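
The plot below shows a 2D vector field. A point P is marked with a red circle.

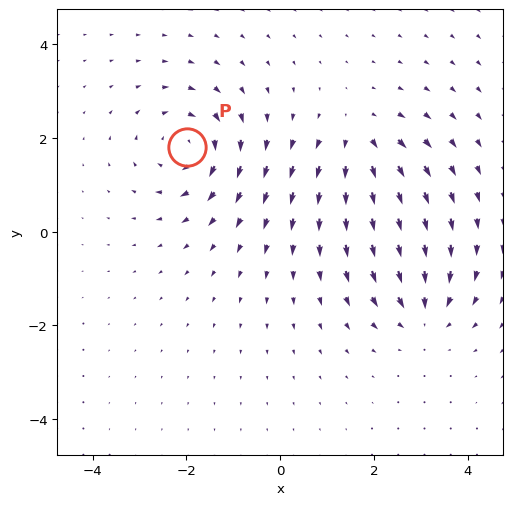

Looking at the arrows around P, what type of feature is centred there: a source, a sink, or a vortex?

At P (-2.0, 1.8) the arrows circulate clockwise. Divergence ≈0, curl about -5 — near-zero divergence with nonzero curl is a vortex.

vortex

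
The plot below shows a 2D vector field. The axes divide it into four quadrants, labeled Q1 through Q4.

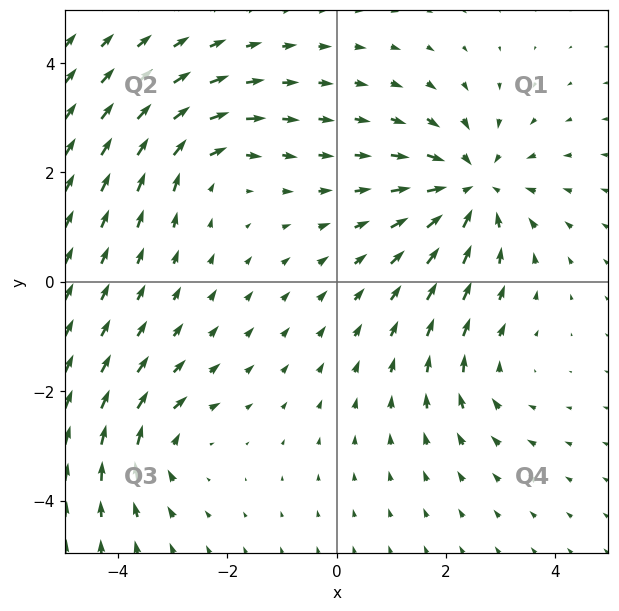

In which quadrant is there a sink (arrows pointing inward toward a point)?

The sink sits at approximately (2.5, 1.7), which lies in quadrant Q1. The divergence there is about -4, negative as expected for a sink.

Q1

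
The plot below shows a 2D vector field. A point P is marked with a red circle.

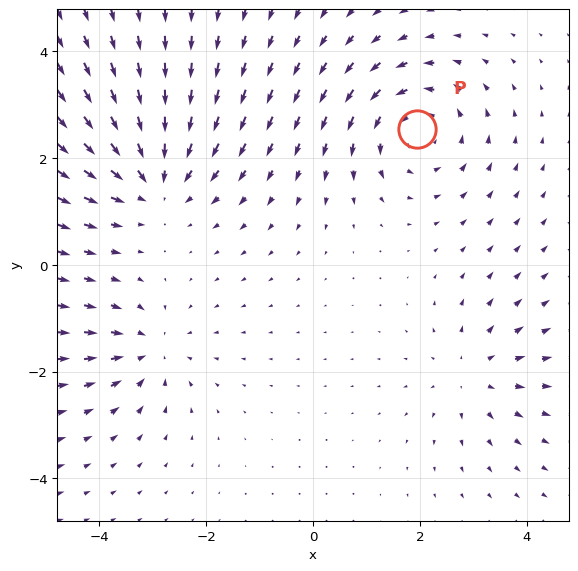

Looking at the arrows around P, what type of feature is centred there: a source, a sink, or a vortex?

At P (1.9, 2.5) the arrows circulate counterclockwise. Divergence ≈0, curl about +4 — near-zero divergence with nonzero curl is a vortex.

vortex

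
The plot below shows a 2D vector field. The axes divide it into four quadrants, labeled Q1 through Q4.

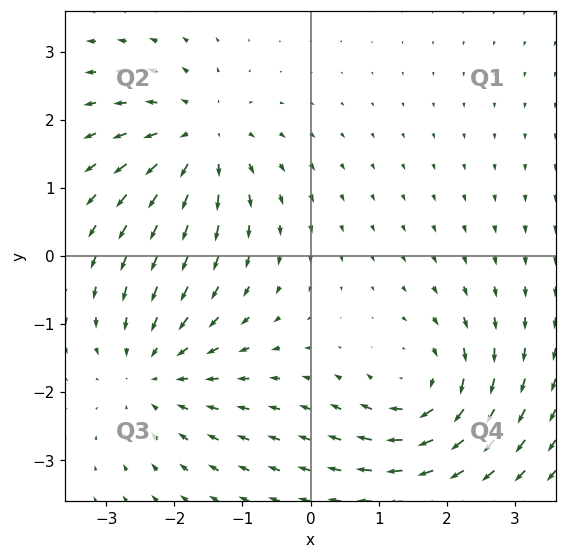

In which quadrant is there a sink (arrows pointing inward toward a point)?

The sink sits at approximately (-2.3, -1.7), which lies in quadrant Q3. The divergence there is about -4, negative as expected for a sink.

Q3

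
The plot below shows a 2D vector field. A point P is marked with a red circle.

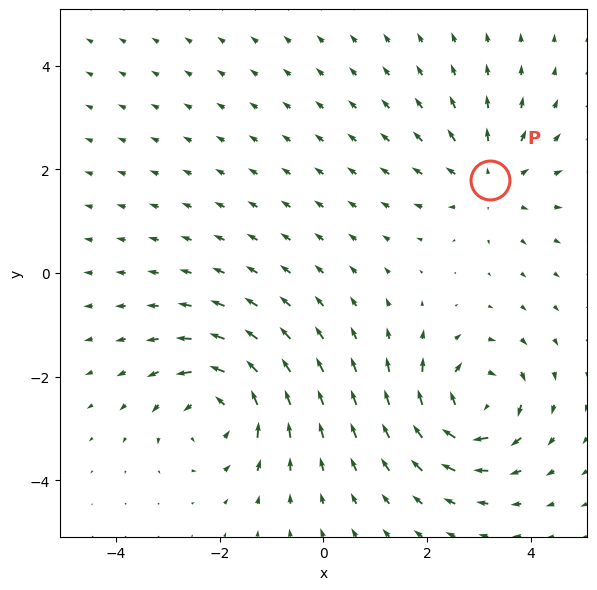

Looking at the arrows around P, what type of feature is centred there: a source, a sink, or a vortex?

At P (3.2, 1.8) the arrows spread outward. Divergence about +4, curl ≈0 — positive divergence with near-zero curl is a source.

source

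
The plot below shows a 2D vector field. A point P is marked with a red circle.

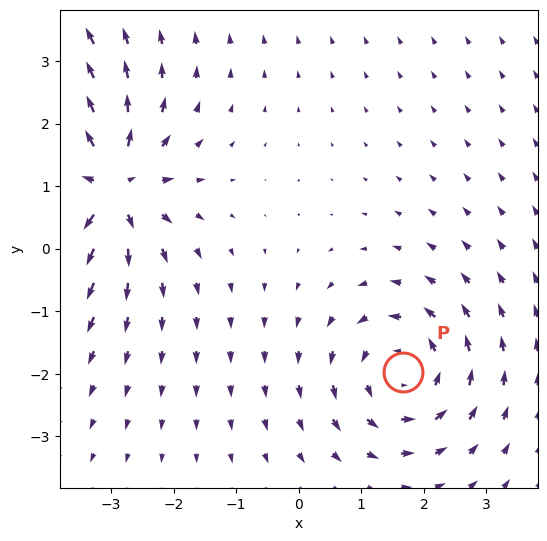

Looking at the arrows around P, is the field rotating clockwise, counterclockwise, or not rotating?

counterclockwise

Near P at (1.7, -2.0) the arrows circulate counterclockwise. The curl (z-component) there is about +4; positive curl means counterclockwise rotation.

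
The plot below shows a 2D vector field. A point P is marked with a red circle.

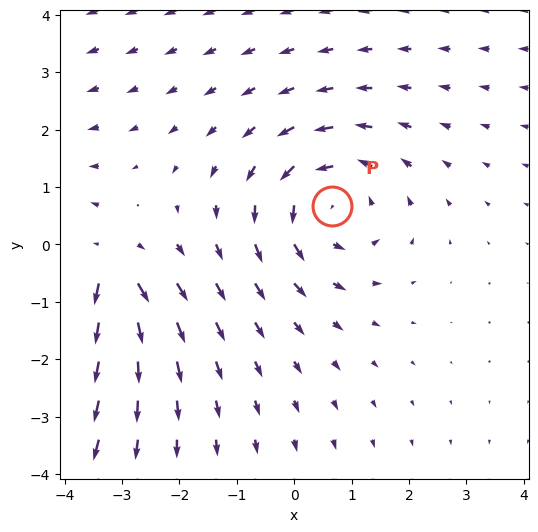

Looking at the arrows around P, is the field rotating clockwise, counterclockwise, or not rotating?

Near P at (0.7, 0.7) the arrows circulate counterclockwise. The curl (z-component) there is about +3; positive curl means counterclockwise rotation.

counterclockwise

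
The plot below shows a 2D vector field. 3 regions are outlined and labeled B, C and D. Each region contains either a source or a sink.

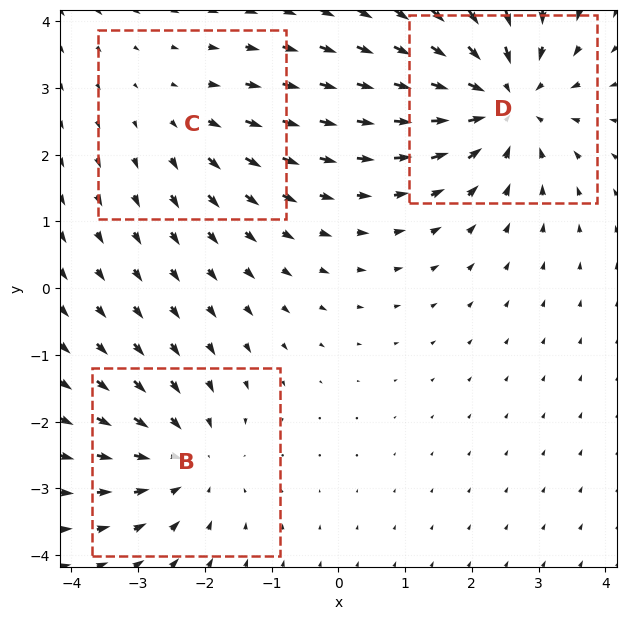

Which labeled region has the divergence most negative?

D

Divergence at each region's feature centre — B: about -3, C: about +2, D: about -4. Region D is most negative.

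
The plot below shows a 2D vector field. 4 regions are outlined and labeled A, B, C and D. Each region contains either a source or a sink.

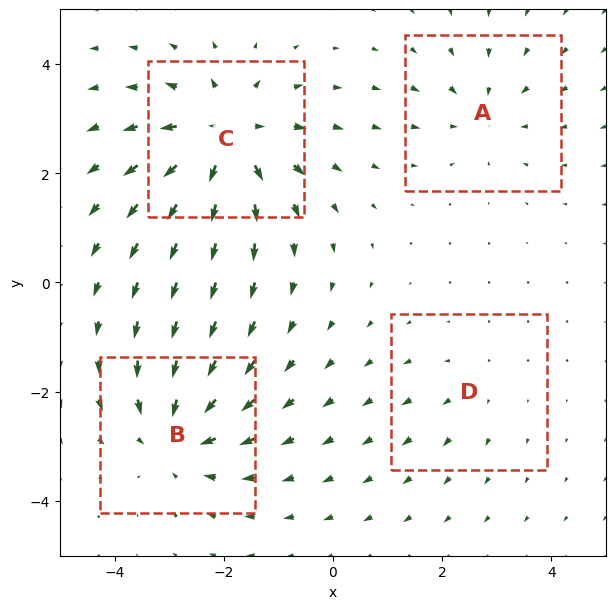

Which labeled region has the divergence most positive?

C

Divergence at each region's feature centre — A: about -3, B: about -5, C: about +6, D: about +2. Region C is most positive.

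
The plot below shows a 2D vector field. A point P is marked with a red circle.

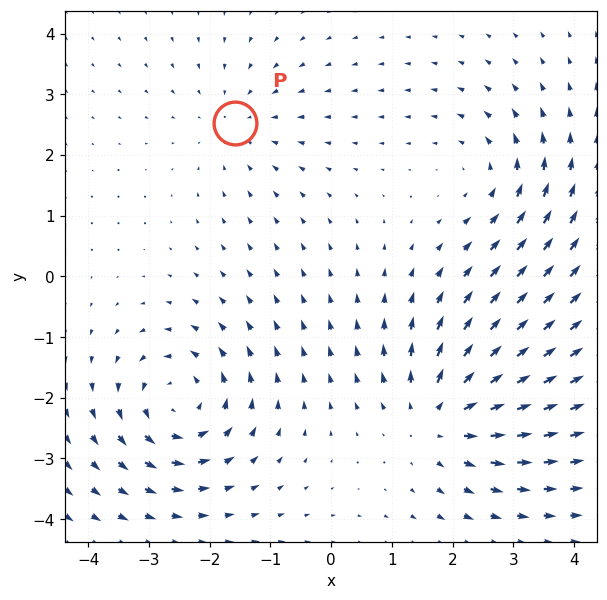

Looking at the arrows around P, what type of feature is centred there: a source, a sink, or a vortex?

At P (-1.6, 2.5) the arrows converge inward. Divergence about -3, curl ≈0 — negative divergence with near-zero curl is a sink.

sink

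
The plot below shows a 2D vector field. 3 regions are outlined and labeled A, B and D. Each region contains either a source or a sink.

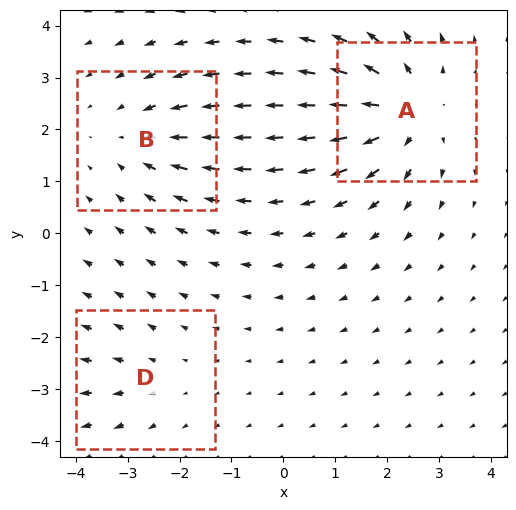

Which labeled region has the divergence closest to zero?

D

Divergence at each region's feature centre — A: about +5, B: about -3, D: about +2. Region D is closest to zero.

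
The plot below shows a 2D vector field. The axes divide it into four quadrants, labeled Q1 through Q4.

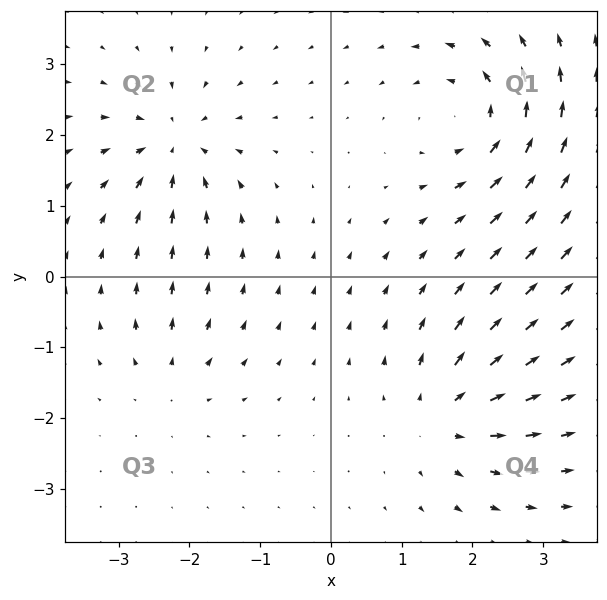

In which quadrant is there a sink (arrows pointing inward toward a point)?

The sink sits at approximately (-2.2, 1.9), which lies in quadrant Q2. The divergence there is about -6, negative as expected for a sink.

Q2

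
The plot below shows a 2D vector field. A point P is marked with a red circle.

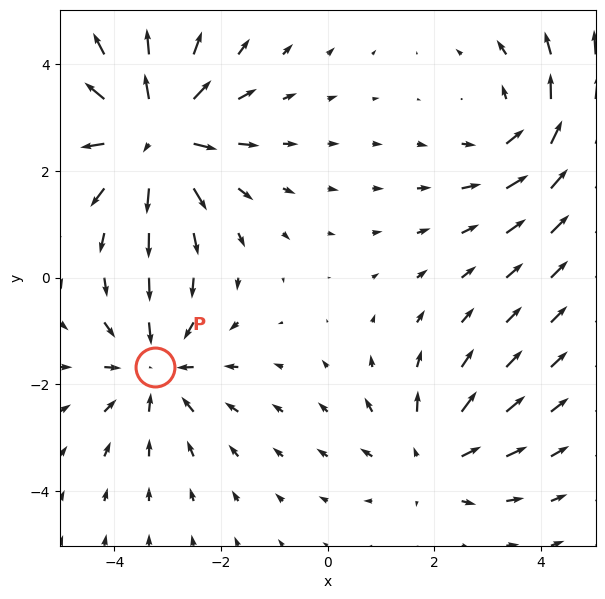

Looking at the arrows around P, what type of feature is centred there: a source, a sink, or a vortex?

sink

At P (-3.2, -1.7) the arrows converge inward. Divergence about -3, curl ≈0 — negative divergence with near-zero curl is a sink.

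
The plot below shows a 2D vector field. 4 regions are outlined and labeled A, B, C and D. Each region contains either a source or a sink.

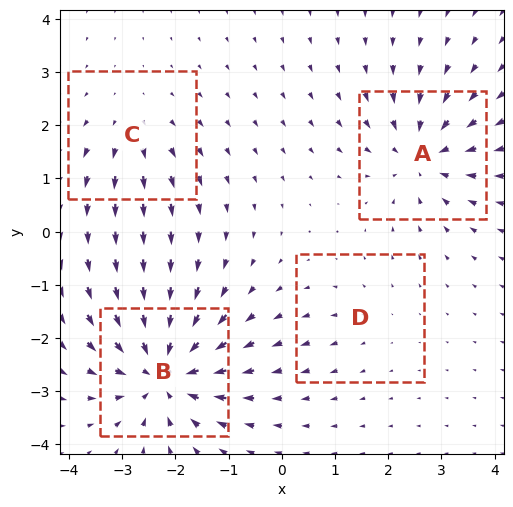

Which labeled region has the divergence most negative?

B

Divergence at each region's feature centre — A: about -6, B: about -8, C: about +3, D: about +2. Region B is most negative.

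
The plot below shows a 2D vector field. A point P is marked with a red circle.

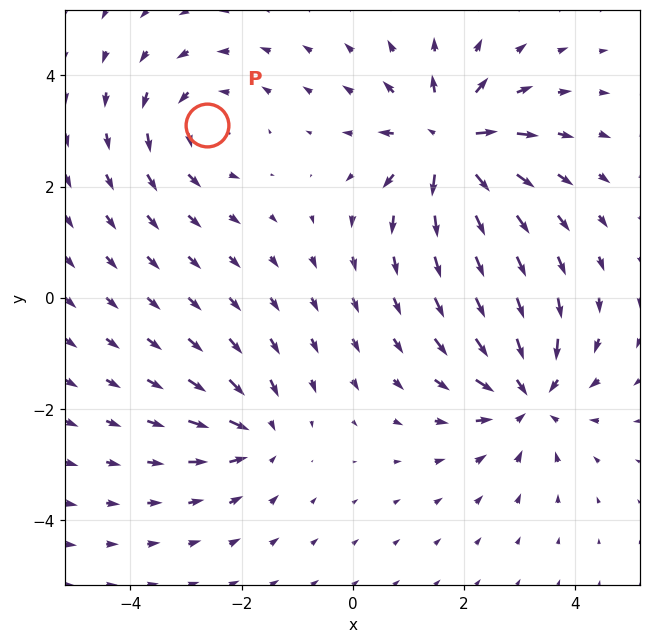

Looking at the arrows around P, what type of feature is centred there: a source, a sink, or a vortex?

vortex

At P (-2.6, 3.1) the arrows circulate counterclockwise. Divergence ≈0, curl about +3 — near-zero divergence with nonzero curl is a vortex.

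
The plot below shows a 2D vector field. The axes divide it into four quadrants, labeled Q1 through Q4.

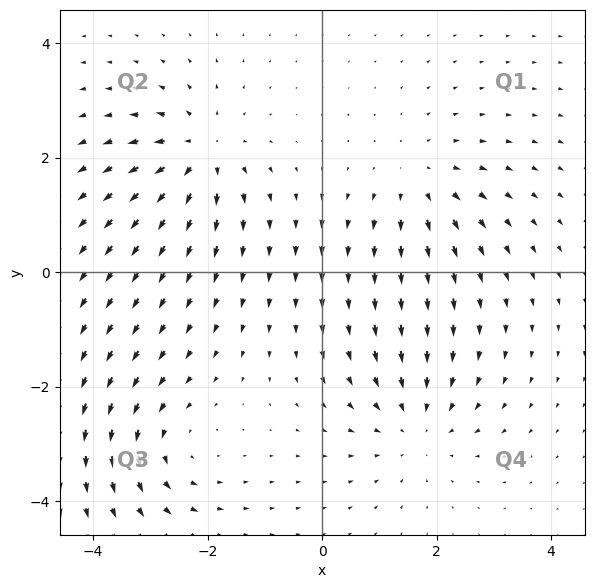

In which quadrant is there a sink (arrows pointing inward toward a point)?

Q4

The sink sits at approximately (1.6, -2.7), which lies in quadrant Q4. The divergence there is about -4, negative as expected for a sink.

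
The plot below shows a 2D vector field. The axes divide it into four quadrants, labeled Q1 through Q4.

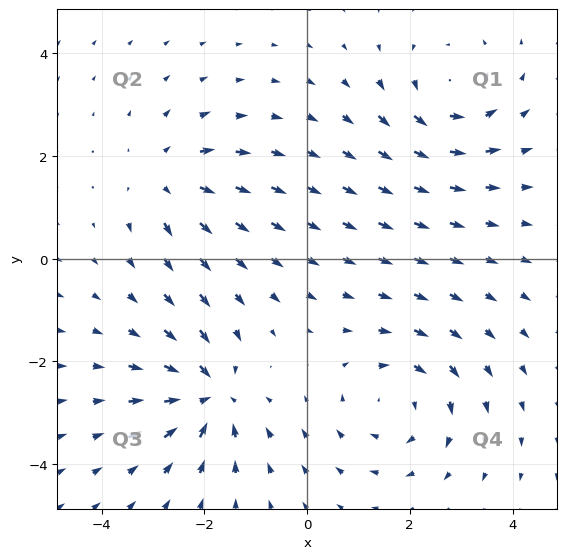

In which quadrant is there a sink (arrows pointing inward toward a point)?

The sink sits at approximately (-1.9, -2.7), which lies in quadrant Q3. The divergence there is about -6, negative as expected for a sink.

Q3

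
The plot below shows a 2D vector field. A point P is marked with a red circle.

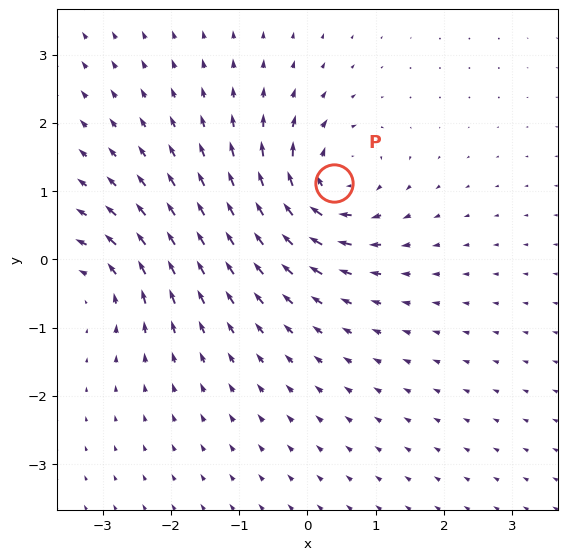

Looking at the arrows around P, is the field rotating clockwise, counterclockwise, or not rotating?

clockwise

Near P at (0.4, 1.1) the arrows circulate clockwise. The curl (z-component) there is about -7; negative curl means clockwise rotation.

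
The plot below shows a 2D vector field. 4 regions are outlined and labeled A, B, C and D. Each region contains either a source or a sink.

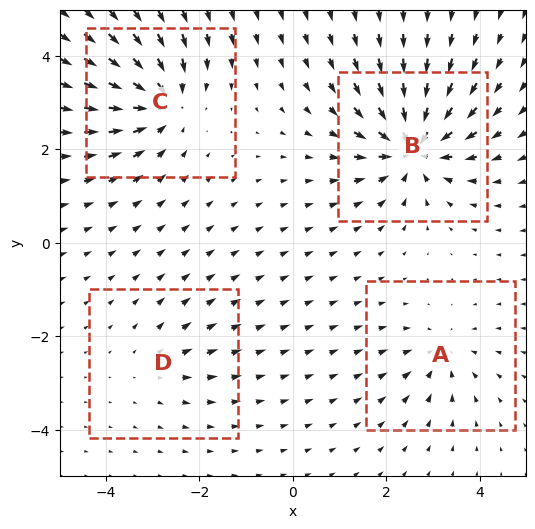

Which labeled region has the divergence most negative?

B

Divergence at each region's feature centre — A: about -4, B: about -8, C: about -6, D: about +3. Region B is most negative.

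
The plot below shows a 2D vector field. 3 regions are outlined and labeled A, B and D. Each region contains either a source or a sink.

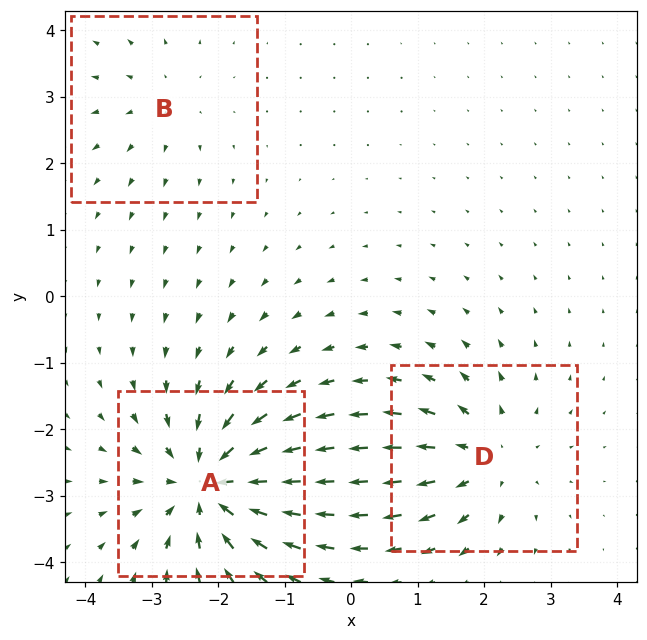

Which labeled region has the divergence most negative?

Divergence at each region's feature centre — A: about -6, B: about +2, D: about +4. Region A is most negative.

A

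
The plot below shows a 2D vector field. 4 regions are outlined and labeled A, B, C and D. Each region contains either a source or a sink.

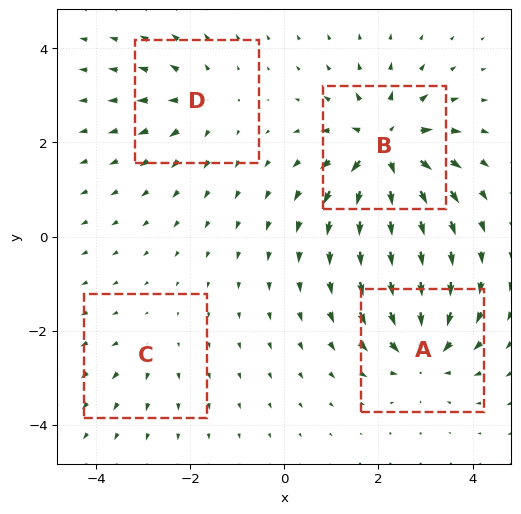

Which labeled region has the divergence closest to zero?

C

Divergence at each region's feature centre — A: about -6, B: about +8, C: about +2, D: about +4. Region C is closest to zero.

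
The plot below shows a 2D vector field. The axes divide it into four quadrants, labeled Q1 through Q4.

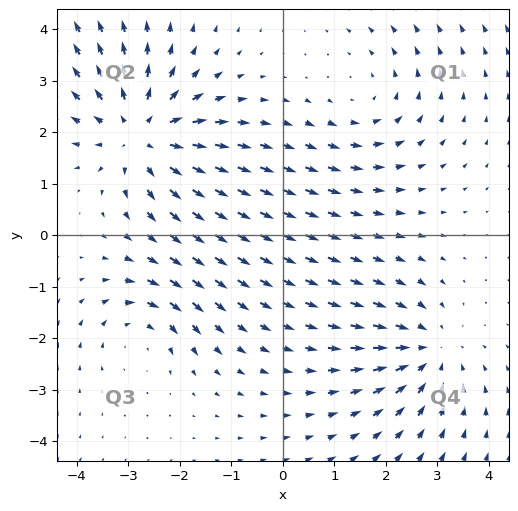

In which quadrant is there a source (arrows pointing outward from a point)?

Q2

The source sits at approximately (-2.7, 2.0), which lies in quadrant Q2. The divergence there is about +4, positive as expected for a source.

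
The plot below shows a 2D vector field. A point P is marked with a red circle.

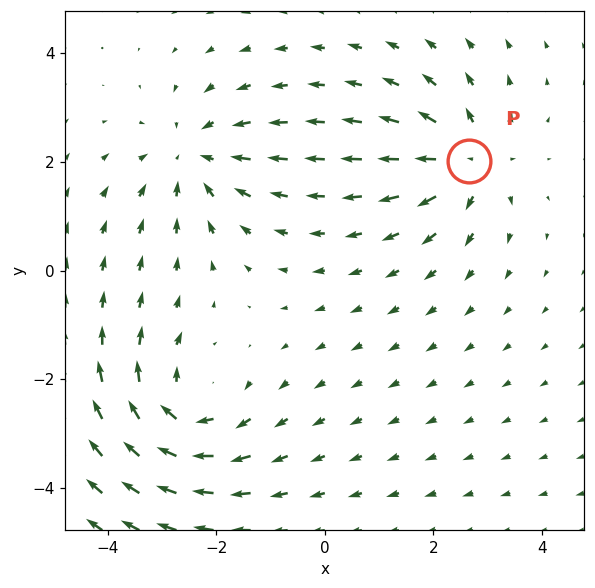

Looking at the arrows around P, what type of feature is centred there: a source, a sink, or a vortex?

At P (2.6, 2.0) the arrows spread outward. Divergence about +4, curl ≈0 — positive divergence with near-zero curl is a source.

source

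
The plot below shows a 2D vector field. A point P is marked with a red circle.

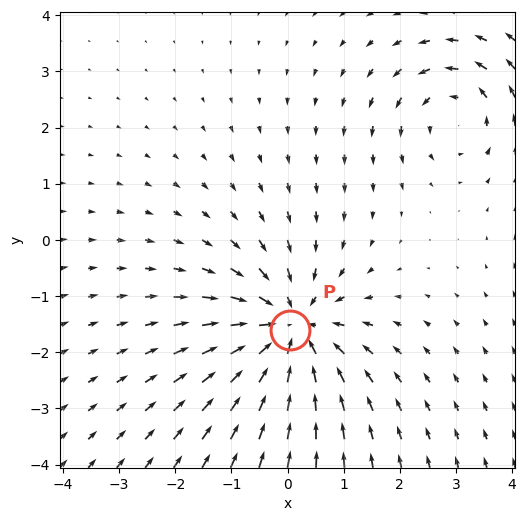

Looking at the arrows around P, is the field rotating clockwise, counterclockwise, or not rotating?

not rotating

Near P at (0.0, -1.6) the arrows show no circulation. The curl there is ≈0.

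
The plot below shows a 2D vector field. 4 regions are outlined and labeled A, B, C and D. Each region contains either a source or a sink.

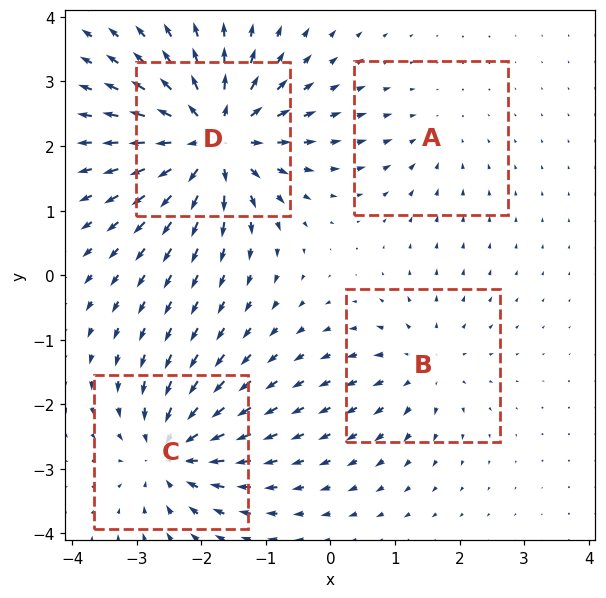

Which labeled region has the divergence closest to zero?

A

Divergence at each region's feature centre — A: about -2, B: about +4, C: about -6, D: about +9. Region A is closest to zero.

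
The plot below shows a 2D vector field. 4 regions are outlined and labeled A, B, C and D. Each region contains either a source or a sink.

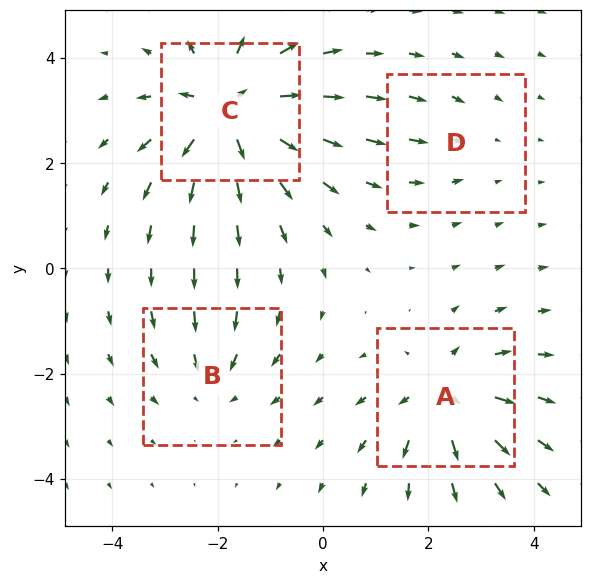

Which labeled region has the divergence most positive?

Divergence at each region's feature centre — A: about +5, B: about -3, C: about +8, D: about -2. Region C is most positive.

C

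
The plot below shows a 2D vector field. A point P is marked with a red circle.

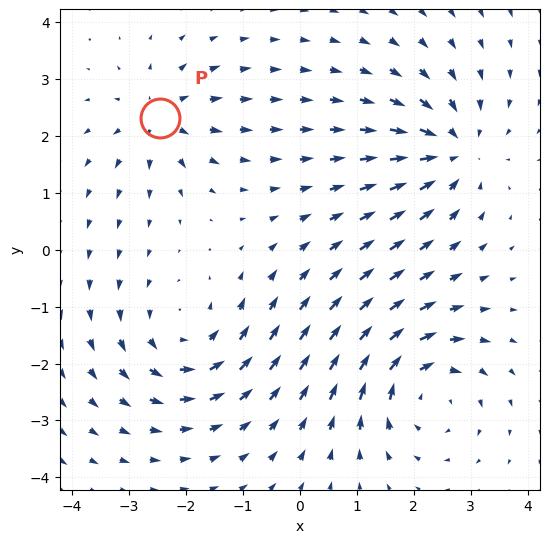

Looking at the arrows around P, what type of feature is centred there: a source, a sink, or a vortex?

source

At P (-2.4, 2.3) the arrows spread outward. Divergence about +5, curl ≈0 — positive divergence with near-zero curl is a source.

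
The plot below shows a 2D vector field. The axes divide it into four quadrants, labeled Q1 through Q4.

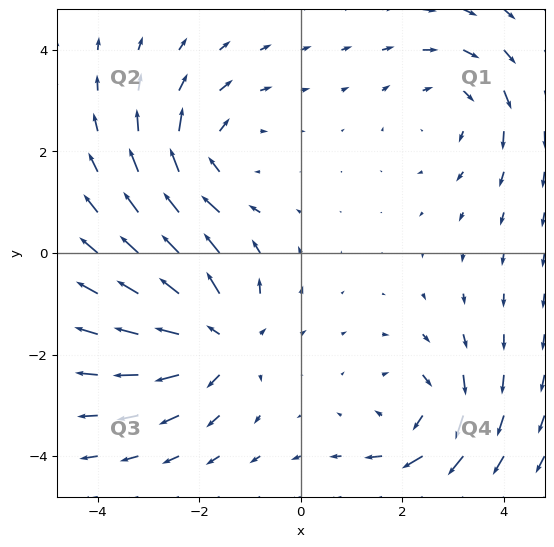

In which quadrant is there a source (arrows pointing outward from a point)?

The source sits at approximately (-1.6, -1.7), which lies in quadrant Q3. The divergence there is about +5, positive as expected for a source.

Q3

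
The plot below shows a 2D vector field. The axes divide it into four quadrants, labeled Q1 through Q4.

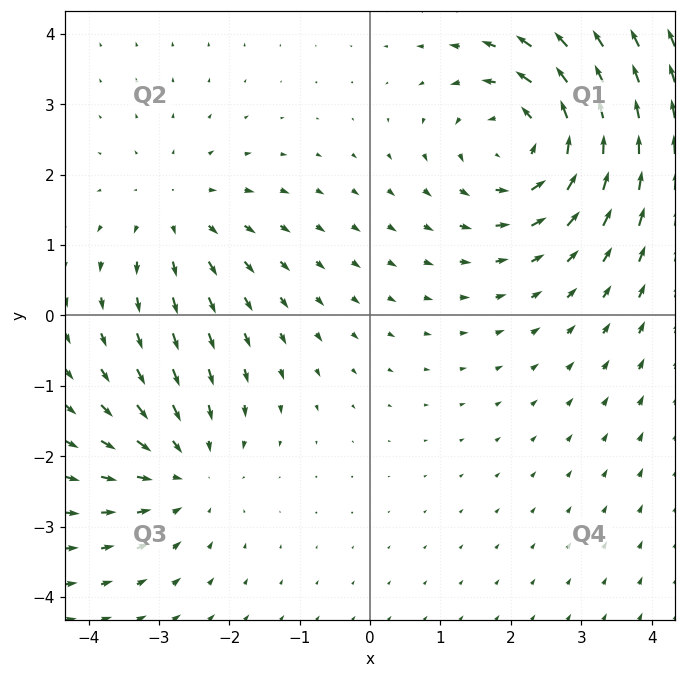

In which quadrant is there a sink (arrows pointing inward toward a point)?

Q3

The sink sits at approximately (-2.6, -2.2), which lies in quadrant Q3. The divergence there is about -3, negative as expected for a sink.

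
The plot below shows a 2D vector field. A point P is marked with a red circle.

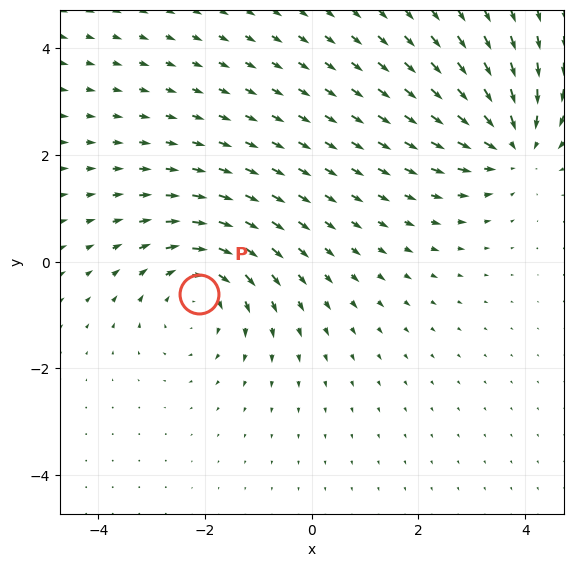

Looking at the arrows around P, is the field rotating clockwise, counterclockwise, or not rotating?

clockwise

Near P at (-2.1, -0.6) the arrows circulate clockwise. The curl (z-component) there is about -2; negative curl means clockwise rotation.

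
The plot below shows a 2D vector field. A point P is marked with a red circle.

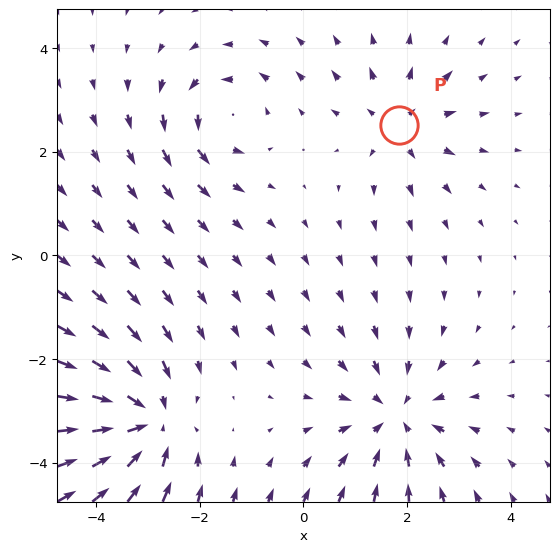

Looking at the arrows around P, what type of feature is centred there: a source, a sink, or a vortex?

At P (1.8, 2.5) the arrows spread outward. Divergence about +3, curl ≈0 — positive divergence with near-zero curl is a source.

source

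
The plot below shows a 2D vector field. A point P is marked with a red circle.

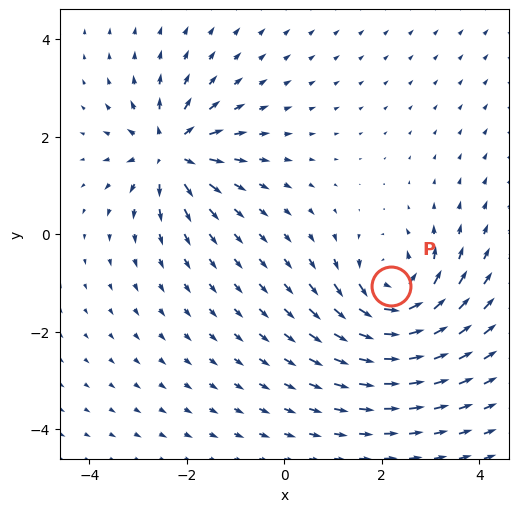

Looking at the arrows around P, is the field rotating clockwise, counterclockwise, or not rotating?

counterclockwise

Near P at (2.2, -1.1) the arrows circulate counterclockwise. The curl (z-component) there is about +6; positive curl means counterclockwise rotation.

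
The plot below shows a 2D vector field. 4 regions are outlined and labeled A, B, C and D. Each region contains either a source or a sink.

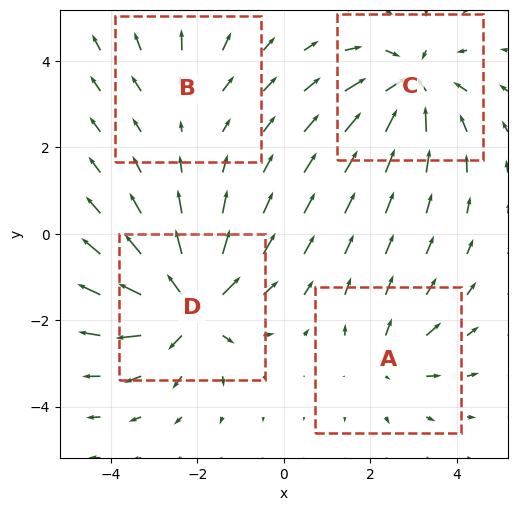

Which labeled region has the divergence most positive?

Divergence at each region's feature centre — A: about +4, B: about +2, C: about -6, D: about +8. Region D is most positive.

D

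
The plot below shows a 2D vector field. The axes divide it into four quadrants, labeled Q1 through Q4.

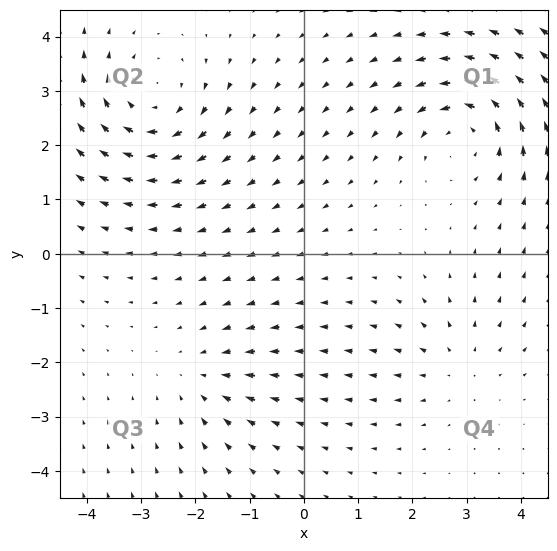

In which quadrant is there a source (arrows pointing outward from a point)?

Q4

The source sits at approximately (2.8, -2.1), which lies in quadrant Q4. The divergence there is about +2, positive as expected for a source.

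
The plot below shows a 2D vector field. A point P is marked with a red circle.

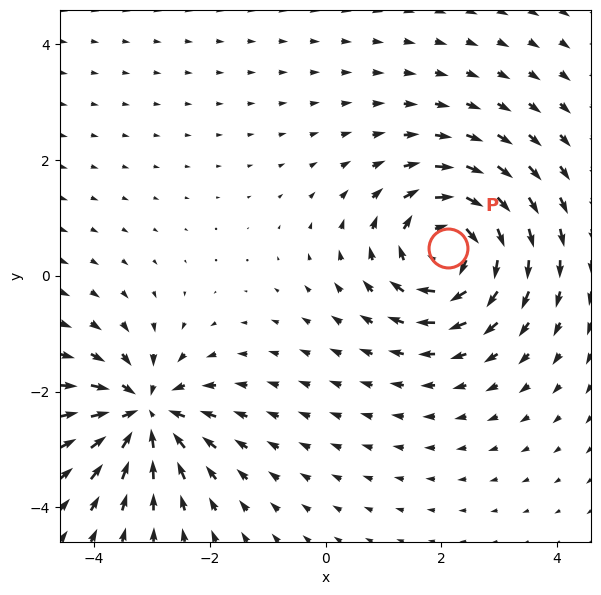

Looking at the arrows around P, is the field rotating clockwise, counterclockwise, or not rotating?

Near P at (2.1, 0.5) the arrows circulate clockwise. The curl (z-component) there is about -4; negative curl means clockwise rotation.

clockwise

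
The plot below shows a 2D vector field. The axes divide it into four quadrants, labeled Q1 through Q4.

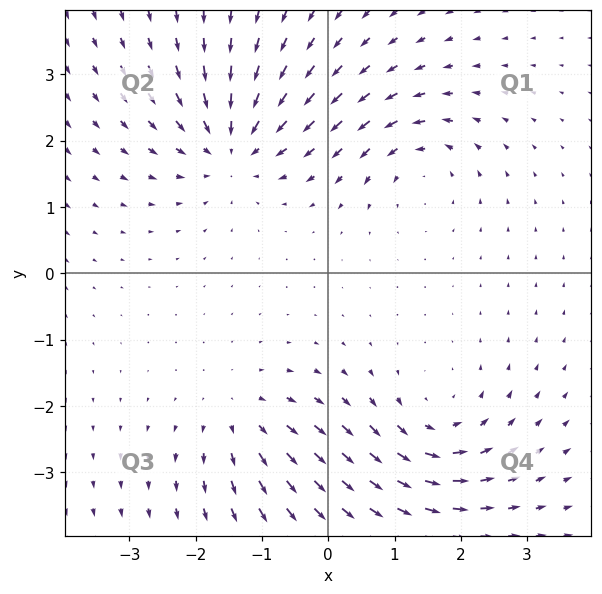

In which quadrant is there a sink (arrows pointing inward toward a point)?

Q2

The sink sits at approximately (-1.4, 1.9), which lies in quadrant Q2. The divergence there is about -6, negative as expected for a sink.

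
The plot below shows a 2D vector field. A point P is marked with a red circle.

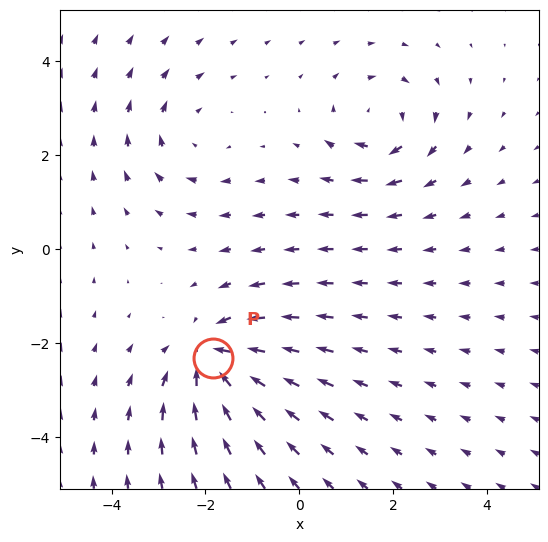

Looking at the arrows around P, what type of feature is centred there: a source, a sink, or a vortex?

At P (-1.8, -2.3) the arrows converge inward. Divergence about -6, curl ≈0 — negative divergence with near-zero curl is a sink.

sink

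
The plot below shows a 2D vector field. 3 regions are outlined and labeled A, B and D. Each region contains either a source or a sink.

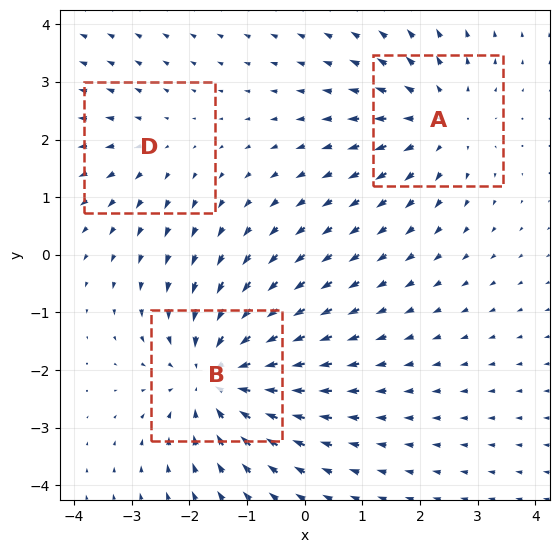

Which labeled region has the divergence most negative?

B

Divergence at each region's feature centre — A: about +3, B: about -4, D: about +2. Region B is most negative.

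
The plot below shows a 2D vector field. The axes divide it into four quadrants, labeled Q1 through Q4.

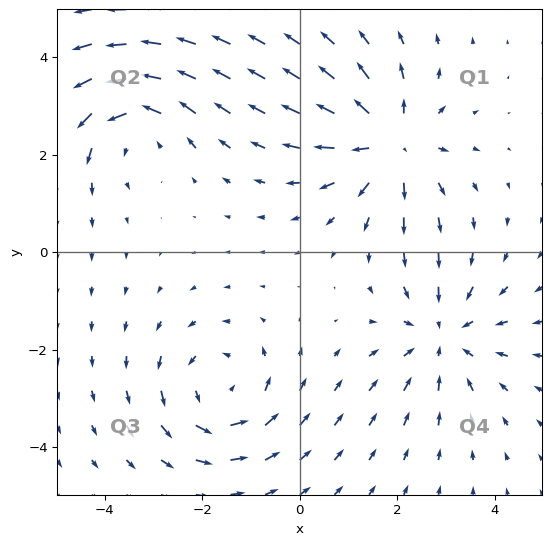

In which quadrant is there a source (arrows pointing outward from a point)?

Q1

The source sits at approximately (1.9, 2.2), which lies in quadrant Q1. The divergence there is about +5, positive as expected for a source.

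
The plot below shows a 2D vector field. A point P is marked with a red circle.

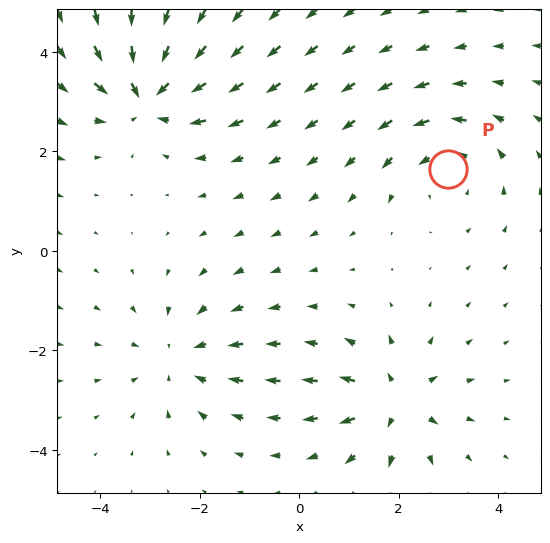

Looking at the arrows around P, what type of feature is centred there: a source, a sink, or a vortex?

At P (3.0, 1.6) the arrows circulate counterclockwise. Divergence ≈0, curl about +3 — near-zero divergence with nonzero curl is a vortex.

vortex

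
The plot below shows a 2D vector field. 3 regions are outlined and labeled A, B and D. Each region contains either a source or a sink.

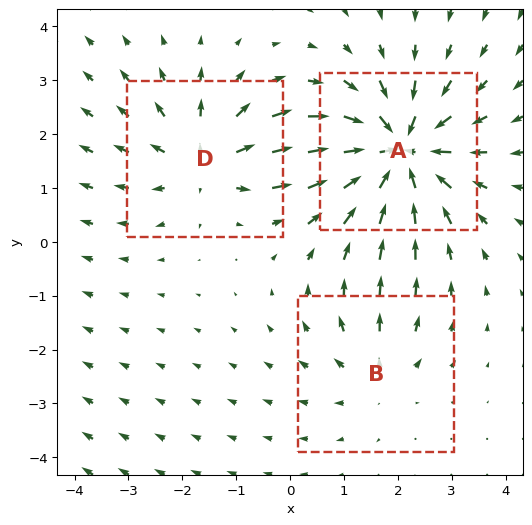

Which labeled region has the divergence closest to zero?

B

Divergence at each region's feature centre — A: about -5, B: about +2, D: about +3. Region B is closest to zero.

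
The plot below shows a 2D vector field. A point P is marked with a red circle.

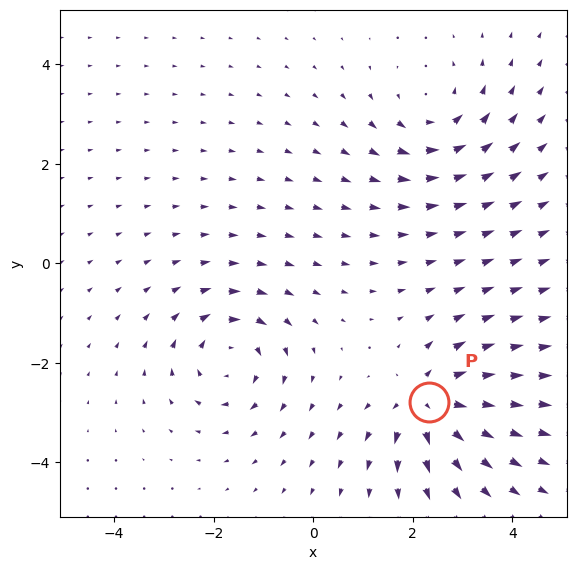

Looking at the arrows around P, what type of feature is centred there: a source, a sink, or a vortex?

source

At P (2.3, -2.8) the arrows spread outward. Divergence about +7, curl ≈0 — positive divergence with near-zero curl is a source.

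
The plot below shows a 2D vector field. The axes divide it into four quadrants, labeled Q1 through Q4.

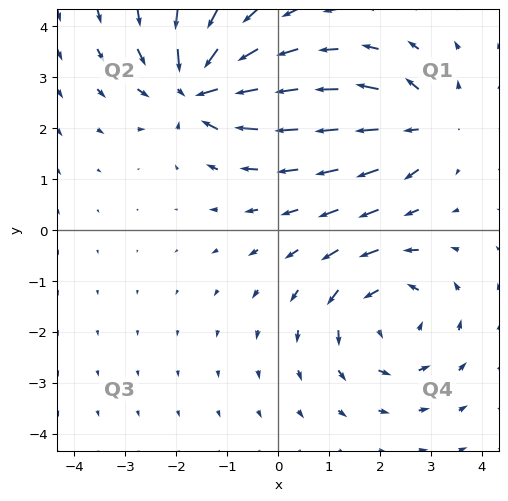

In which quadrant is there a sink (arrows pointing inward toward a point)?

The sink sits at approximately (-1.6, 2.8), which lies in quadrant Q2. The divergence there is about -6, negative as expected for a sink.

Q2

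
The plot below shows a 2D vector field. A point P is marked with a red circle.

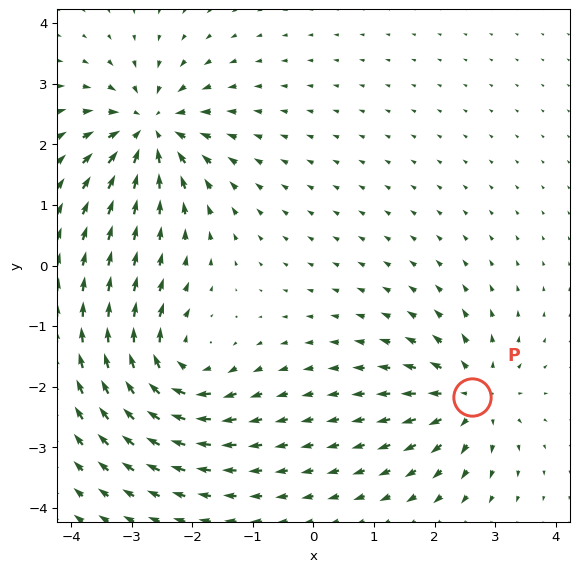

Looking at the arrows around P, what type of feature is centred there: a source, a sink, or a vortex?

source

At P (2.6, -2.2) the arrows spread outward. Divergence about +5, curl ≈0 — positive divergence with near-zero curl is a source.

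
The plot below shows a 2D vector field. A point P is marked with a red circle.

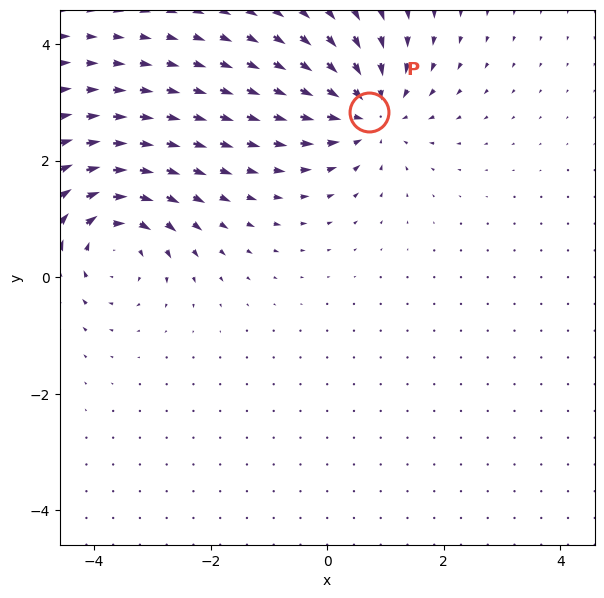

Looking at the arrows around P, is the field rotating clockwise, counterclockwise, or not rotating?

Near P at (0.7, 2.8) the arrows show no circulation. The curl there is ≈0.

not rotating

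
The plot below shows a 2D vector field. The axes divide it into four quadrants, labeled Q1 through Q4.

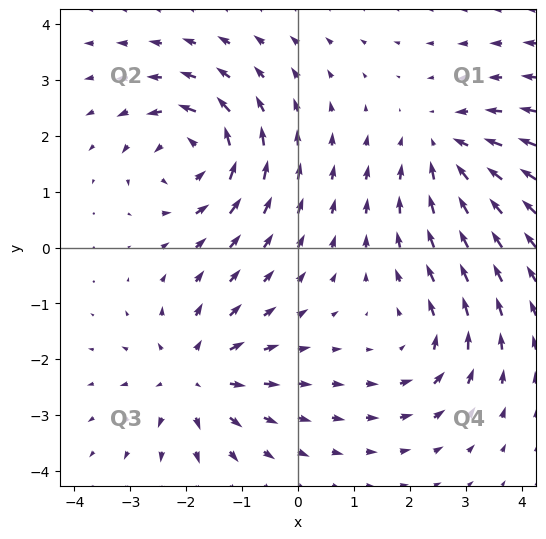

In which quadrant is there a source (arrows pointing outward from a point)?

The source sits at approximately (-1.9, -2.3), which lies in quadrant Q3. The divergence there is about +3, positive as expected for a source.

Q3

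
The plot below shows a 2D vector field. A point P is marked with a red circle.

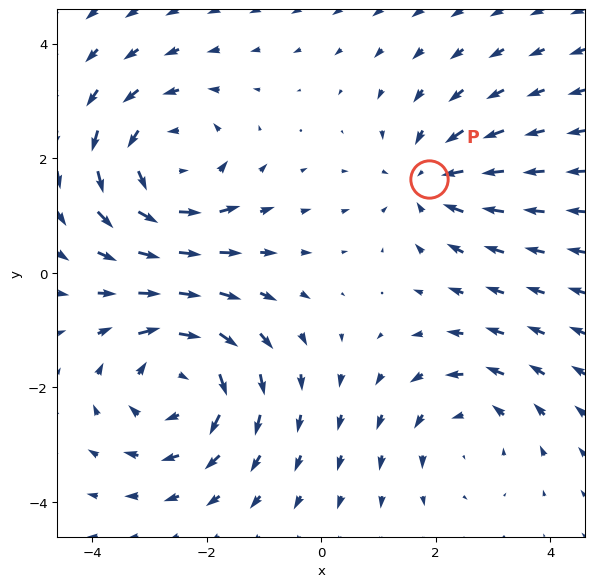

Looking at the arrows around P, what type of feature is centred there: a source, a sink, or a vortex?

sink

At P (1.9, 1.6) the arrows converge inward. Divergence about -3, curl ≈0 — negative divergence with near-zero curl is a sink.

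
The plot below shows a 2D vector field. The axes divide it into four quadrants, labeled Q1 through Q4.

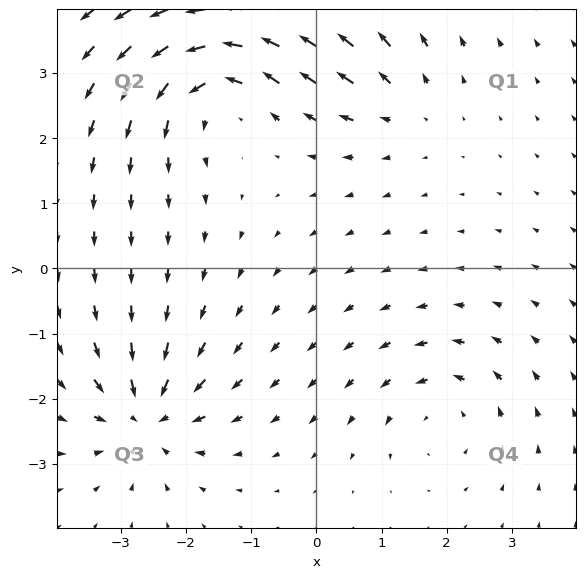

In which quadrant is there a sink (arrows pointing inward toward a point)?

The sink sits at approximately (-2.6, -2.3), which lies in quadrant Q3. The divergence there is about -6, negative as expected for a sink.

Q3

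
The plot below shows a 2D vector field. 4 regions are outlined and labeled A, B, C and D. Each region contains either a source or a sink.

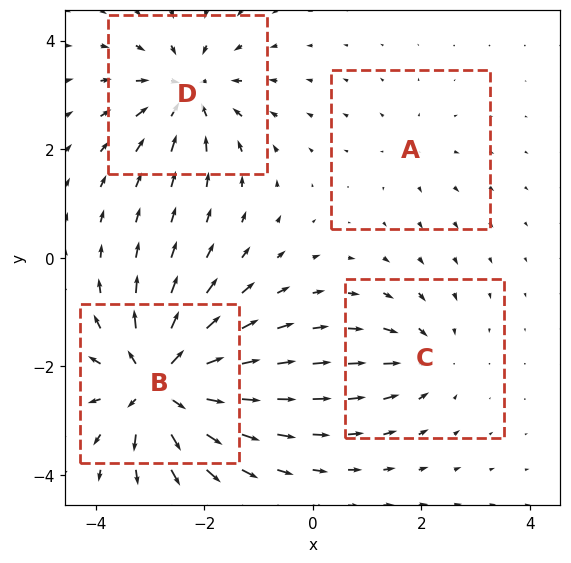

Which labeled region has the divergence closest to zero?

A

Divergence at each region's feature centre — A: about +2, B: about +9, C: about -4, D: about -6. Region A is closest to zero.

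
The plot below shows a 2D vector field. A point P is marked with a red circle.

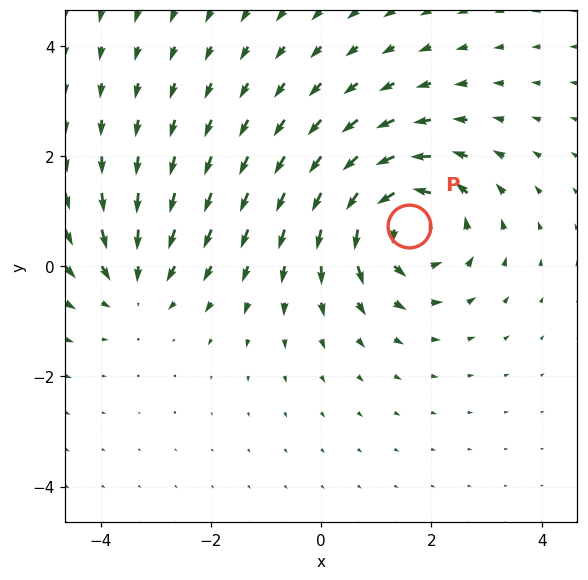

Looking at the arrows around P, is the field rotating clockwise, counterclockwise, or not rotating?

Near P at (1.6, 0.7) the arrows circulate counterclockwise. The curl (z-component) there is about +5; positive curl means counterclockwise rotation.

counterclockwise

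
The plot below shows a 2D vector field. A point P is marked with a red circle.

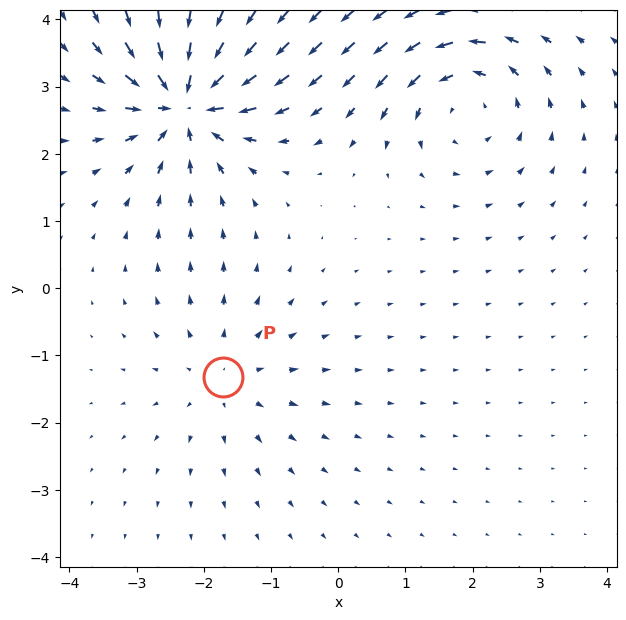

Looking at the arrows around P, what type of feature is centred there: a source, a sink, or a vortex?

source

At P (-1.7, -1.3) the arrows spread outward. Divergence about +3, curl ≈0 — positive divergence with near-zero curl is a source.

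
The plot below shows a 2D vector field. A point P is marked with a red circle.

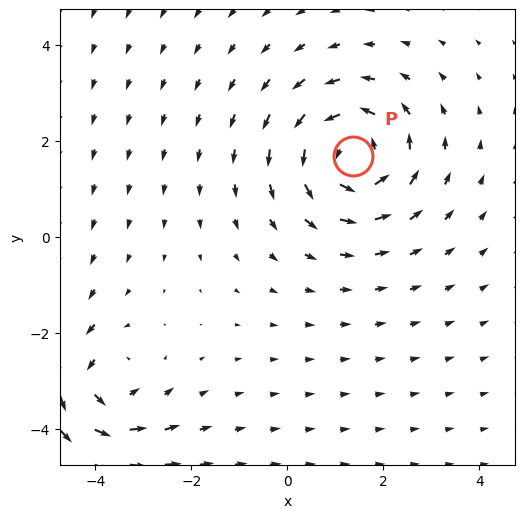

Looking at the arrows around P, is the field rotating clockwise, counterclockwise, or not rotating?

Near P at (1.4, 1.7) the arrows circulate counterclockwise. The curl (z-component) there is about +4; positive curl means counterclockwise rotation.

counterclockwise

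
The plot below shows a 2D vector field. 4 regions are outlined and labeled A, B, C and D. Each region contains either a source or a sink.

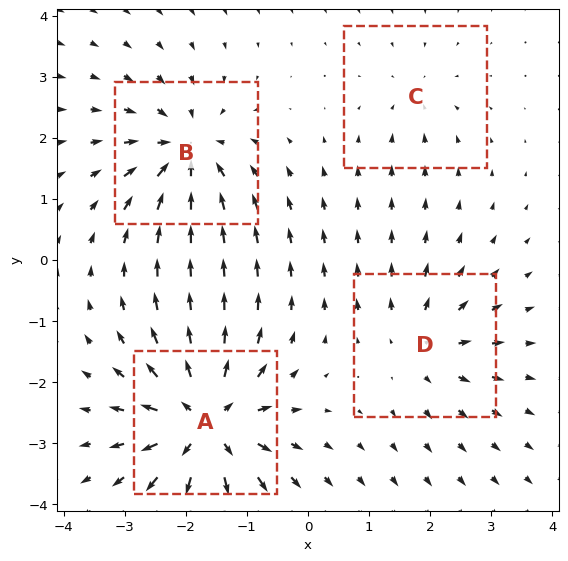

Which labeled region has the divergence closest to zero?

Divergence at each region's feature centre — A: about +8, B: about -6, C: about -3, D: about +4. Region C is closest to zero.

C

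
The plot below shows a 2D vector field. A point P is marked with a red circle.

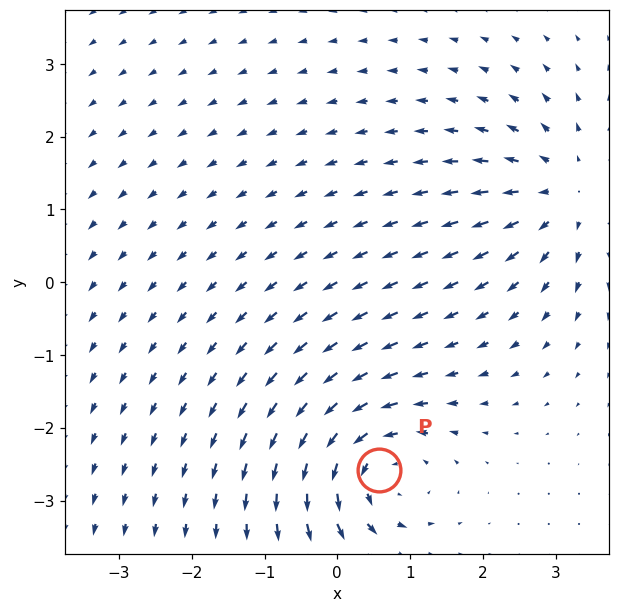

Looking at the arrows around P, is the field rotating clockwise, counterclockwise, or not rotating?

counterclockwise

Near P at (0.6, -2.6) the arrows circulate counterclockwise. The curl (z-component) there is about +5; positive curl means counterclockwise rotation.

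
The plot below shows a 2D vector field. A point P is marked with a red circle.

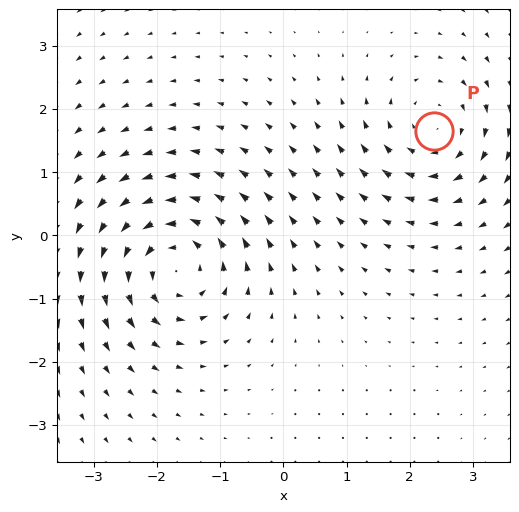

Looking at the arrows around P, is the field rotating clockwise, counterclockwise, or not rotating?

clockwise

Near P at (2.4, 1.7) the arrows circulate clockwise. The curl (z-component) there is about -3; negative curl means clockwise rotation.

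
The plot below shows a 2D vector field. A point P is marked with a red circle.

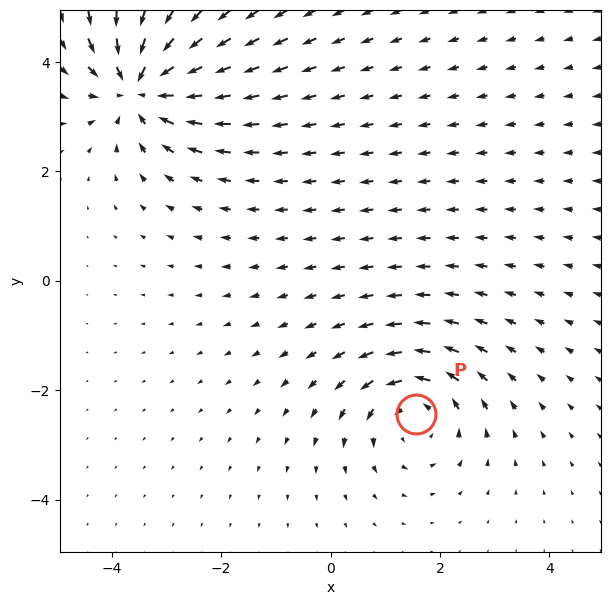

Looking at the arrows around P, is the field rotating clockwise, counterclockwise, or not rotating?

Near P at (1.6, -2.4) the arrows circulate counterclockwise. The curl (z-component) there is about +3; positive curl means counterclockwise rotation.

counterclockwise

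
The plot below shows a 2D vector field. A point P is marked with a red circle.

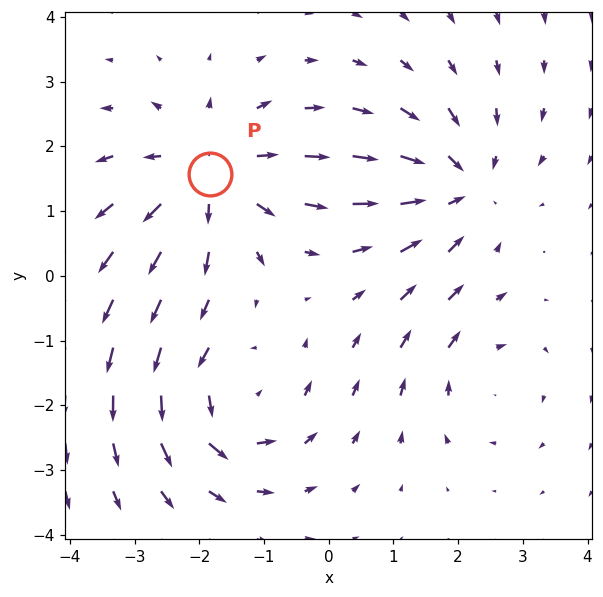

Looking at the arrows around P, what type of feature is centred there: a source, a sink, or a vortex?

source

At P (-1.8, 1.6) the arrows spread outward. Divergence about +4, curl ≈0 — positive divergence with near-zero curl is a source.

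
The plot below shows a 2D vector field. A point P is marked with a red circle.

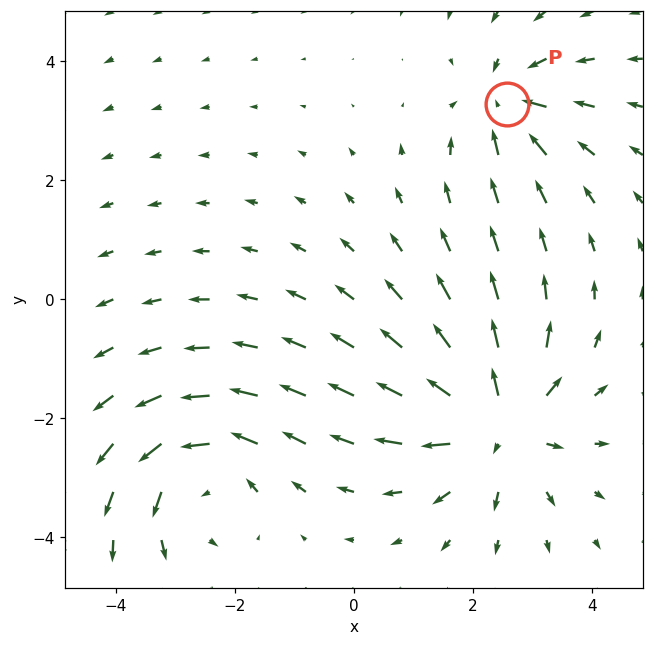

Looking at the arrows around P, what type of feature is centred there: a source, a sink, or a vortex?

At P (2.6, 3.3) the arrows converge inward. Divergence about -4, curl ≈0 — negative divergence with near-zero curl is a sink.

sink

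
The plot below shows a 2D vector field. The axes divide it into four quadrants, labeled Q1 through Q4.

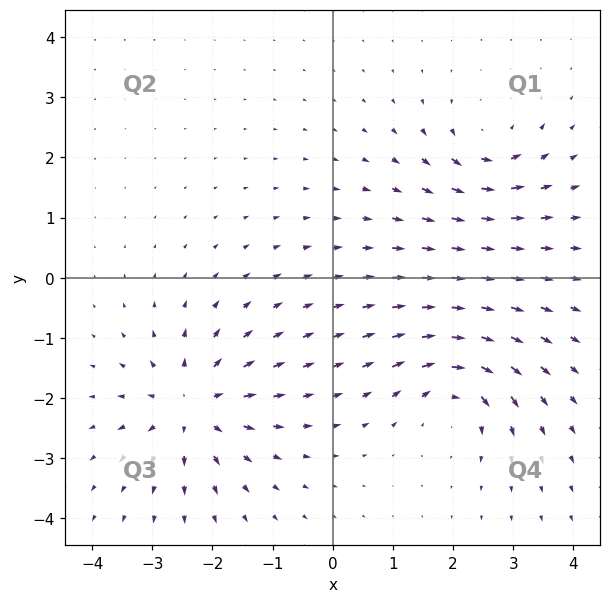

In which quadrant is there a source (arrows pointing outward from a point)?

The source sits at approximately (-2.3, -2.1), which lies in quadrant Q3. The divergence there is about +4, positive as expected for a source.

Q3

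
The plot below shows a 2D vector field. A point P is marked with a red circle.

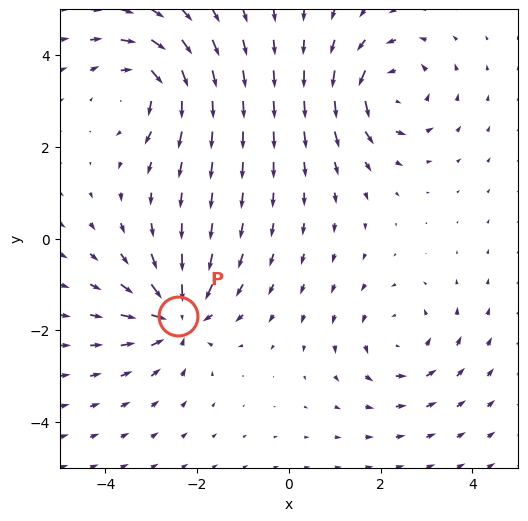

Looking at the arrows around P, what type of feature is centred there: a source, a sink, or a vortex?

At P (-2.4, -1.7) the arrows converge inward. Divergence about -5, curl ≈0 — negative divergence with near-zero curl is a sink.

sink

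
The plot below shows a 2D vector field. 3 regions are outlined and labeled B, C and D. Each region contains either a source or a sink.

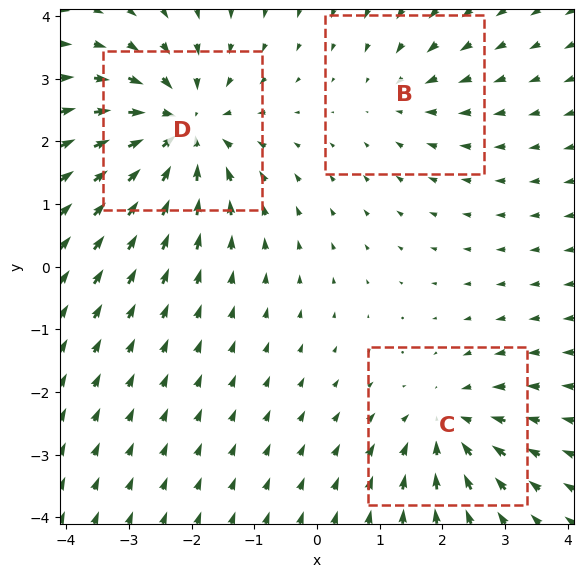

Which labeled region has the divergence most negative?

D

Divergence at each region's feature centre — B: about -2, C: about -3, D: about -5. Region D is most negative.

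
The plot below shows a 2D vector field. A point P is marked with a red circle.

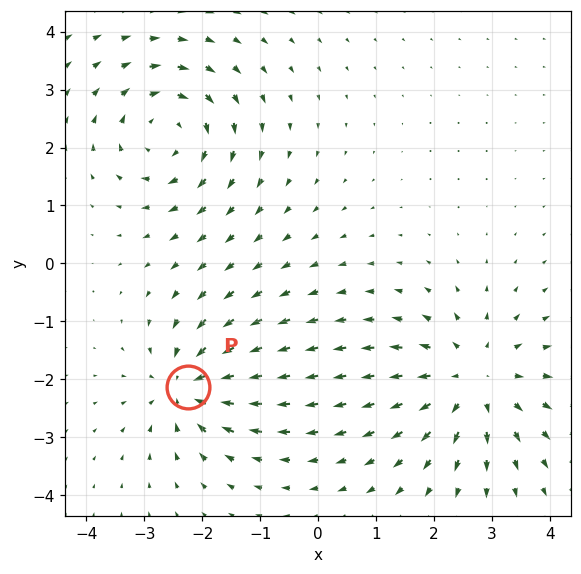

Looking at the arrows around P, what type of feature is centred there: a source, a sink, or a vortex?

At P (-2.2, -2.1) the arrows converge inward. Divergence about -5, curl ≈0 — negative divergence with near-zero curl is a sink.

sink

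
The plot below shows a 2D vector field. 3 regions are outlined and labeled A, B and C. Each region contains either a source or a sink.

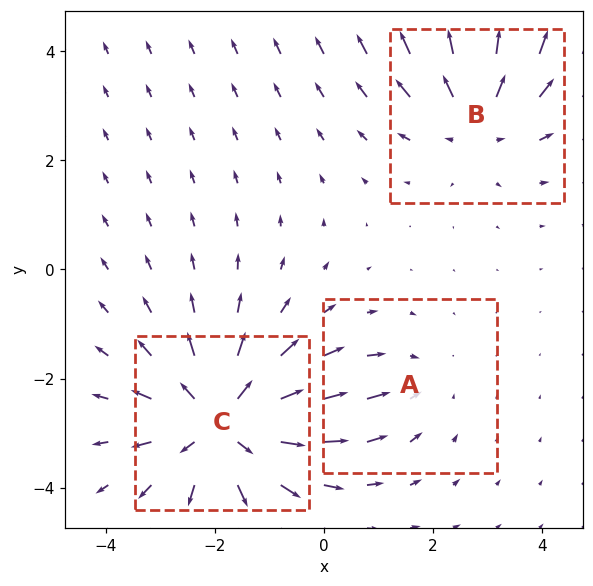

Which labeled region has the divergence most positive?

C

Divergence at each region's feature centre — A: about -2, B: about +3, C: about +4. Region C is most positive.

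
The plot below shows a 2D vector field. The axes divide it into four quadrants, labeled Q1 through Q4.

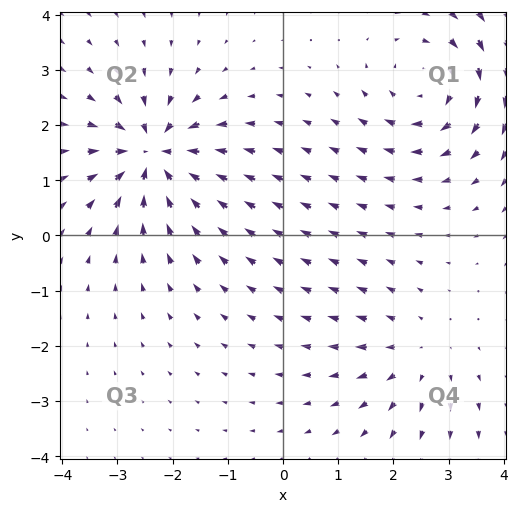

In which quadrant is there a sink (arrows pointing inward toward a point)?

The sink sits at approximately (-2.3, 1.5), which lies in quadrant Q2. The divergence there is about -7, negative as expected for a sink.

Q2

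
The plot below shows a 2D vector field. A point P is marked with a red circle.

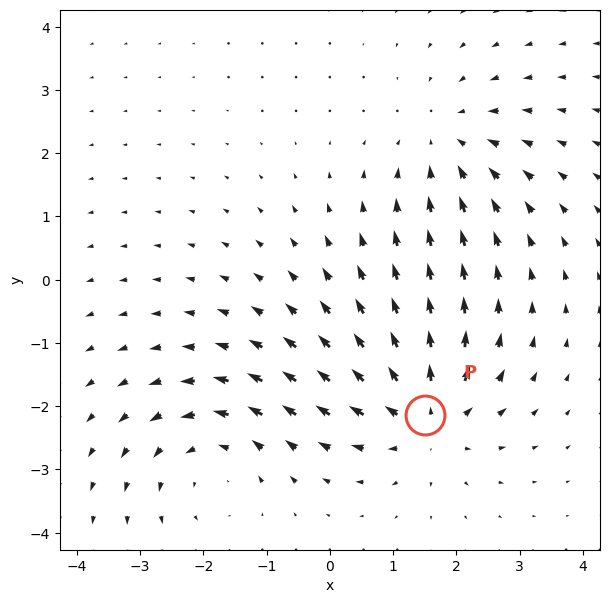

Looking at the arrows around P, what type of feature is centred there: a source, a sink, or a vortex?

source

At P (1.5, -2.1) the arrows spread outward. Divergence about +4, curl ≈0 — positive divergence with near-zero curl is a source.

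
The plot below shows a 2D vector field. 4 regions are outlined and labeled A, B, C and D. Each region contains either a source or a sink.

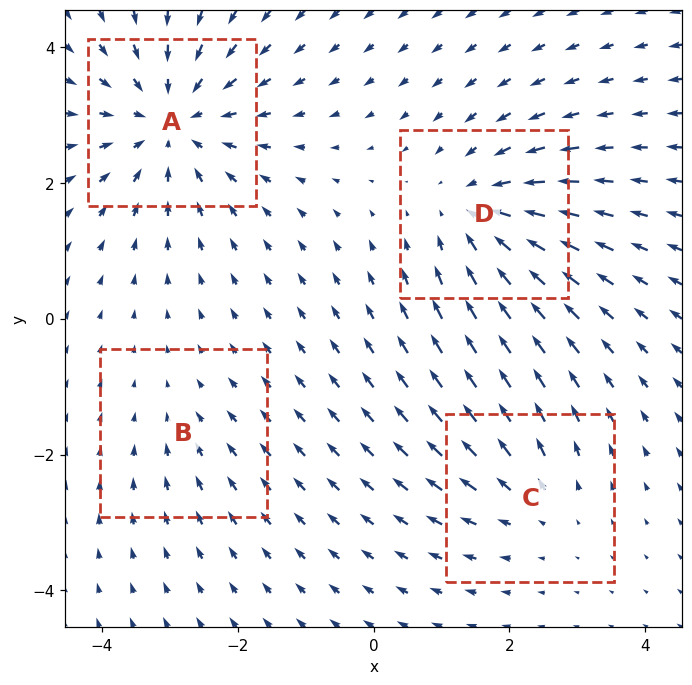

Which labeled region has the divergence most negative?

Divergence at each region's feature centre — A: about -6, B: about -2, C: about +3, D: about -5. Region A is most negative.

A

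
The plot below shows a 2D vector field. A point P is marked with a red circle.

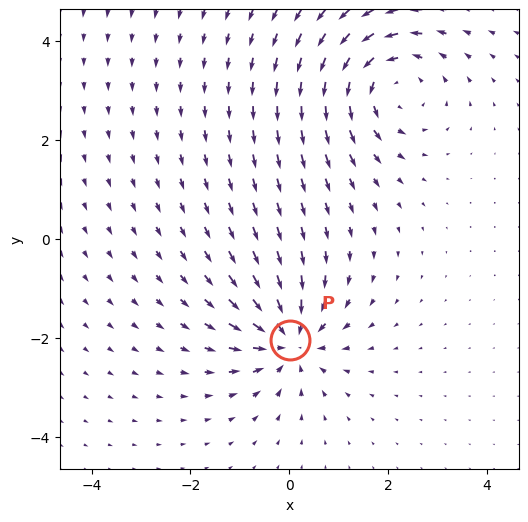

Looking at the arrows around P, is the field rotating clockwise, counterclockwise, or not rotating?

not rotating

Near P at (0.0, -2.0) the arrows show no circulation. The curl there is ≈0.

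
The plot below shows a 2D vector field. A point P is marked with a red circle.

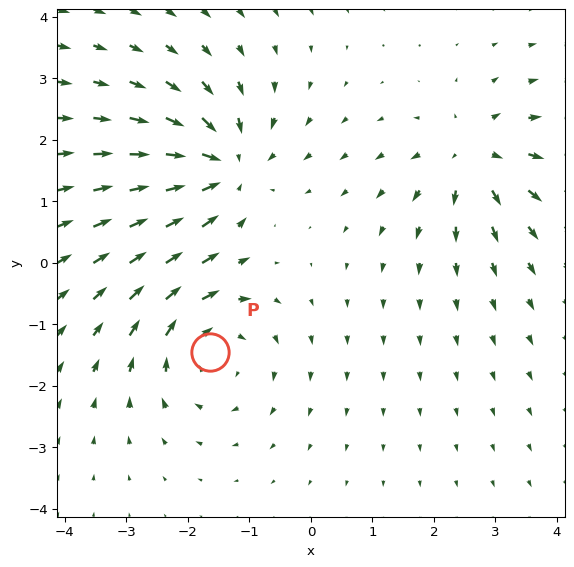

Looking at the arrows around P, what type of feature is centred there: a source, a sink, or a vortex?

vortex

At P (-1.6, -1.4) the arrows circulate clockwise. Divergence ≈0, curl about -5 — near-zero divergence with nonzero curl is a vortex.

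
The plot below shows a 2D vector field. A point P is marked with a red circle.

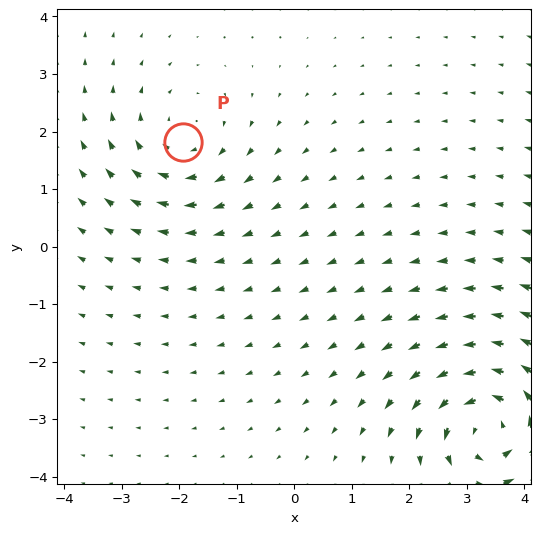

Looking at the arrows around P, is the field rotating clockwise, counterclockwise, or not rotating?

Near P at (-1.9, 1.8) the arrows circulate clockwise. The curl (z-component) there is about -2; negative curl means clockwise rotation.

clockwise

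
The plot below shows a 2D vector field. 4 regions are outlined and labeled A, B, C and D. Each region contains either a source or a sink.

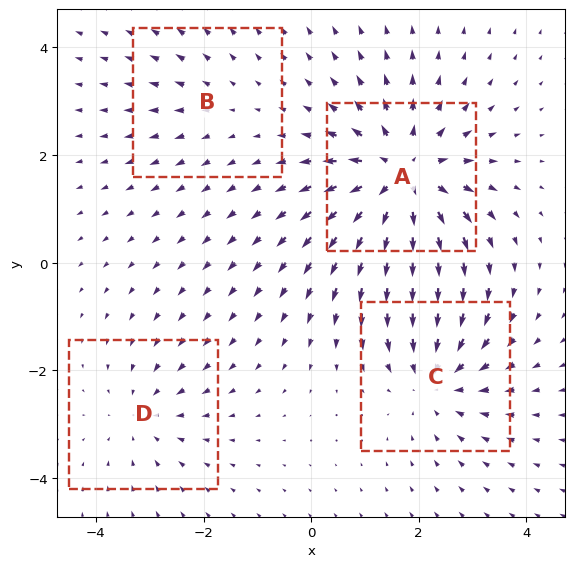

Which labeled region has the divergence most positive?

A

Divergence at each region's feature centre — A: about +6, B: about +2, C: about -4, D: about -3. Region A is most positive.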